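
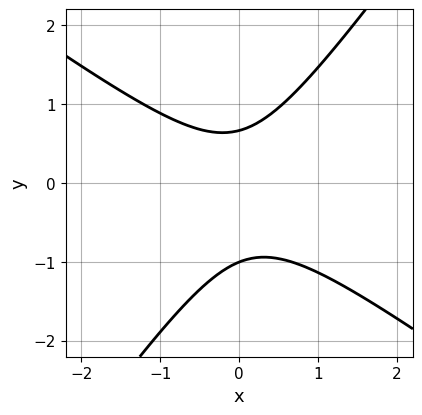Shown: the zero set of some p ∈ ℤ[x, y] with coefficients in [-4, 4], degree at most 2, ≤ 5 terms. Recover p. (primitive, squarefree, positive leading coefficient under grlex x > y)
3*x^2 + 2*x*y - 3*y^2 - y + 2

1. deg p = 2.
2. Checking where it meets the axes: the curve avoids every integer x-axis point in the box; it meets the y-axis at y = -1 (among the integer gridlines).
3. Solving for integer coefficients yields p as stated.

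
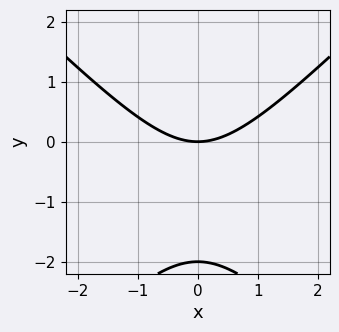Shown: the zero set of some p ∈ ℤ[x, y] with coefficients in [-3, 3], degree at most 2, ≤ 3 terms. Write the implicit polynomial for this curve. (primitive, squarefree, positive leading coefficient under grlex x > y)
x^2 - y^2 - 2*y

First, the degree is 2 — a generic line meets the curve in up to 2 points.
Next, symmetries: it's symmetric under x → −x, forcing even powers of x.
Then, against the integer gridlines: it meets the x-axis at x = 0 (among the integer gridlines); among the integer gridlines, it crosses the y-axis at y ∈ {-2, 0}.
Finally, the integer polynomial consistent with all of this is the stated p.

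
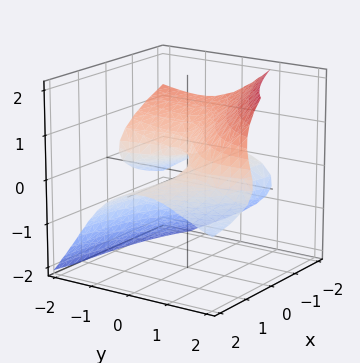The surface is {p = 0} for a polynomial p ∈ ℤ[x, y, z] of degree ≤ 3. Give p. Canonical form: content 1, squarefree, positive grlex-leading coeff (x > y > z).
x*y^2 - 3*y*z^2 + 3*z^3 + 3*x*z - y

Degree: the shape is more complex than any degree-2 surface, so deg p = 3.
From the visible intercepts: the visible x-axis segment lies entirely on the surface; one y-axis crossing is at y = 0.
The integer polynomial consistent with all of this is the stated p.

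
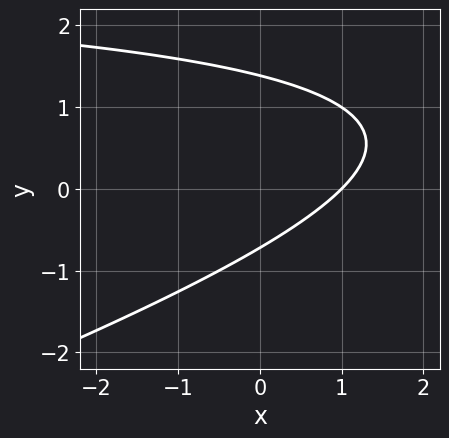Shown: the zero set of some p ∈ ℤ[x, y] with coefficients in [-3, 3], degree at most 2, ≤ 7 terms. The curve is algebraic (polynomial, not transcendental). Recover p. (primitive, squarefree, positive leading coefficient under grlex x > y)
First, degree: a generic line meets the curve in up to 2 points, so deg p = 2.
Then, from the axis intercepts and sections: it crosses the x-axis at the gridline x = 1.
Finally, putting this together gives p.

x*y - 3*y^2 - 3*x + 2*y + 3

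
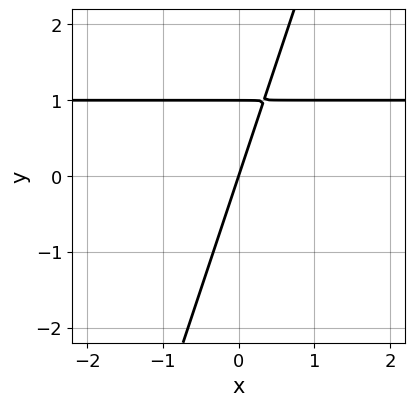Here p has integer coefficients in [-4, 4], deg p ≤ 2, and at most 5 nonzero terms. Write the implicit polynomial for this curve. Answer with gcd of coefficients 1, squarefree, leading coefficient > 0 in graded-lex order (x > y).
3*x*y - y^2 - 3*x + y

First, the degree is 2 — a generic line meets the curve in up to 2 points.
Next, checking where it meets the axes: one x-axis crossing is at x = 0; the y-axis gridline crossings are at y ∈ {0, 1}.
Finally, putting this together gives p.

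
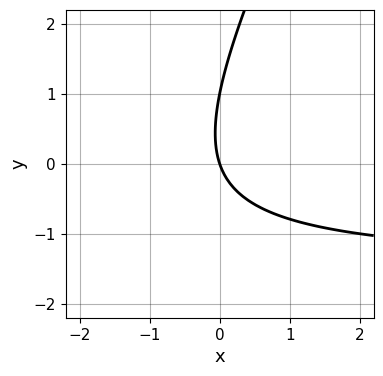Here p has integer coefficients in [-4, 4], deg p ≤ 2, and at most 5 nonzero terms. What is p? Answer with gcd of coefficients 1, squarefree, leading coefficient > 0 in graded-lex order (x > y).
2*x*y - y^2 + 3*x + y

(a) deg p = 2. No degree-1 curve has this shape.
(b) Against the integer gridlines: it meets the x-axis at x = 0 (among the integer gridlines); among the integer gridlines, it crosses the y-axis at y ∈ {0, 1}.
(c) Together with the visible shape, these determine p as stated.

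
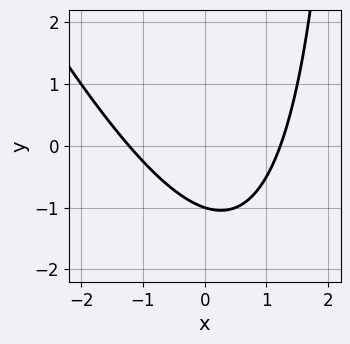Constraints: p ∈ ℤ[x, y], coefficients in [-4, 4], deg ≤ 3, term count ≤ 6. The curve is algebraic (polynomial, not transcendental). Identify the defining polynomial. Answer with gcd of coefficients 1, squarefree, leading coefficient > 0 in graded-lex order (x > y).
2*x^2 + x*y - 3*y - 3

1. Degree: no degree-1 curve has this shape, so deg p = 2.
2. Checking where it meets the axes: one y-axis crossing is at y = -1.
3. Matching integer coefficients to the picture gives p.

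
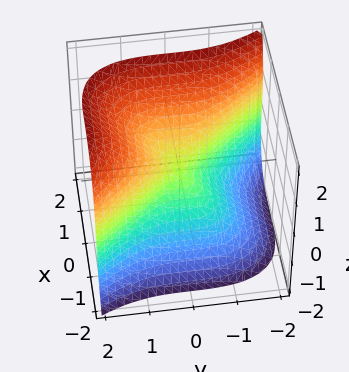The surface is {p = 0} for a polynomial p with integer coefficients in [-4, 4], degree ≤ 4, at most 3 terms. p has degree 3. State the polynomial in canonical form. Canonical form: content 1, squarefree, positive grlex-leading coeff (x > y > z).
Degree: the shape is more complex than any degree-2 surface, so deg p = 3.
Reading off the gridlines: it meets the x-axis at x = 0 (among the integer gridlines); it meets the y-axis at y = 0 (among the integer gridlines).
Fitting integer coefficients to these (and the overall shape) gives p.

2*x^3 + y^3 - z^3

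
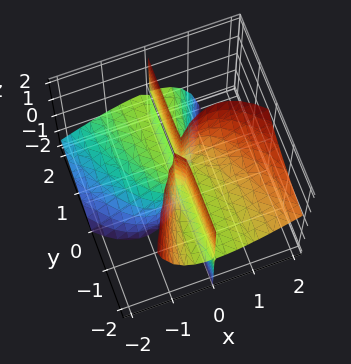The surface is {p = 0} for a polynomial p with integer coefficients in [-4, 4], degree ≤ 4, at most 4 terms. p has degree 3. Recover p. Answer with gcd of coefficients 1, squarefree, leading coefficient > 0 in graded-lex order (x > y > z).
x^3 - x^2*z + x*y*z

First, the picture has 2 separate pieces.
Then, deg p = 3.
Next, checking where it meets the axes: the visible y-axis segment lies entirely on the surface; the visible z-axis segment lies entirely on the surface; one x-axis crossing is at x = 0.
Finally, fitting integer coefficients to these (and the overall shape) gives p.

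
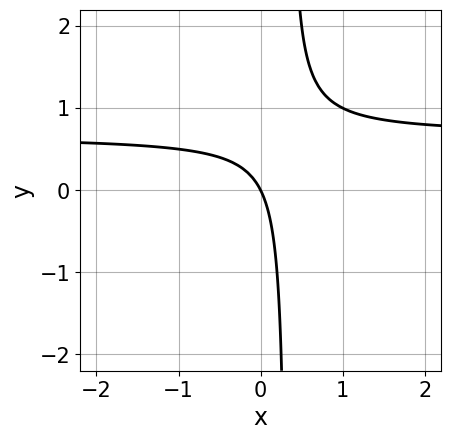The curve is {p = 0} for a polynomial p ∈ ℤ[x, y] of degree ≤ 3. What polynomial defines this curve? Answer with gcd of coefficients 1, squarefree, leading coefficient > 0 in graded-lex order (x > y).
(a) Degree: a generic line meets the curve in up to 2 points, so deg p = 2.
(b) Checking where it meets the axes: it crosses the y-axis at the gridline y = 0; one x-axis crossing is at x = 0.
(c) Assembling these constraints gives the stated polynomial.

3*x*y - 2*x - y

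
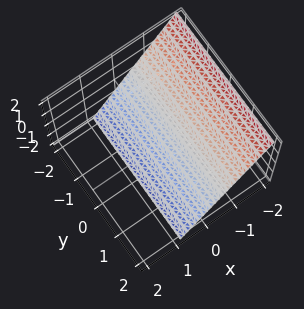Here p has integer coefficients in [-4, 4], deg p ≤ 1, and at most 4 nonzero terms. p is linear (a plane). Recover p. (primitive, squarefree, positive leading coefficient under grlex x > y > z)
3*x + 2*z + 2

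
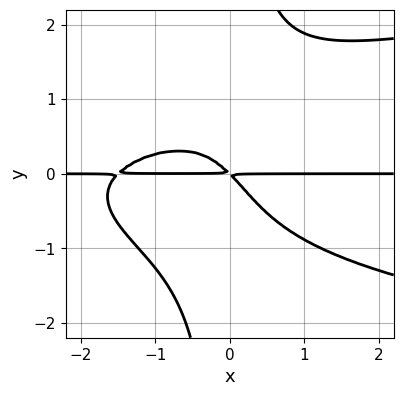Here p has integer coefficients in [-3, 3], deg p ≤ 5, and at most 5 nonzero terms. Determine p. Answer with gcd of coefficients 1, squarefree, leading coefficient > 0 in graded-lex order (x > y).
3*x*y^3 - 2*x^2*y - 3*x*y - 3*y^2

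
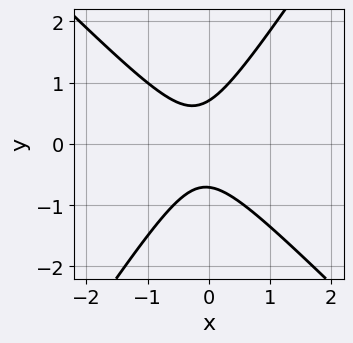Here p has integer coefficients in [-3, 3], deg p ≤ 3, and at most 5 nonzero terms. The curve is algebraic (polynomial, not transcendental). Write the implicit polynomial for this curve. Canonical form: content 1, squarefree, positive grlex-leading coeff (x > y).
First, degree: the shape is more complex than any degree-1 curve, so deg p = 2.
Next, from the axis intercepts and sections: it misses every integer gridline on the x-axis.
Finally, assembling these constraints gives the stated polynomial.

3*x^2 + x*y - 2*y^2 + x + 1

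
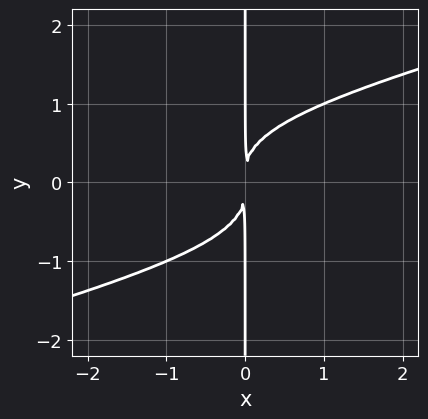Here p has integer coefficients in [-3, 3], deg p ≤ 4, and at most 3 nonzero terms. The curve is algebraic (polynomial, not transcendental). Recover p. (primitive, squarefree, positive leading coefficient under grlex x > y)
First, deg p = 4. No degree-3 curve has this shape.
Then, from the axis intercepts and sections: every point of the y-axis in the box is on the curve.
Finally, matching integer coefficients to the picture gives p.

x^2*y^2 - 3*x*y^3 + 2*x^2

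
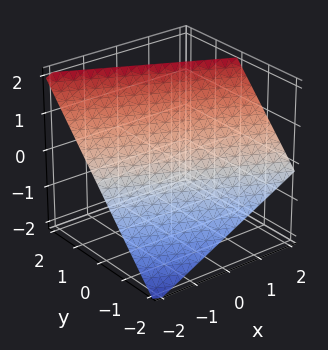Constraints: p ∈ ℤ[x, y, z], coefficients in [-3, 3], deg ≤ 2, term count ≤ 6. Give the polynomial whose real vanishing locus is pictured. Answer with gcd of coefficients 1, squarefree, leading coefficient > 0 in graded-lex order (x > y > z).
1. Degree: the surface is flat (a plane), so deg p = 1.
2. From the visible intercepts: it crosses the z-axis at the gridline z = 1; one y-axis crossing is at y = -1.
3. Solving for integer coefficients yields p as stated.

x + 2*y - 2*z + 2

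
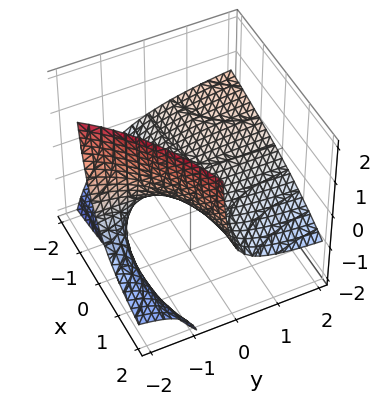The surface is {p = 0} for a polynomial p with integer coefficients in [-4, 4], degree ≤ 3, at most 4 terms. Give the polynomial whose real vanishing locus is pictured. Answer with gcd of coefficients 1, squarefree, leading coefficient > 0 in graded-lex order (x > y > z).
x*y - x*z + 2*y*z + 3*z

First, the degree is 2 — the shape is more complex than any degree-1 surface.
Next, reading off the gridlines: it meets the z-axis at z = 0 (among the integer gridlines); every point of the x-axis in the box is on the surface.
Finally, together with the visible shape, these determine p as stated. Check: (0, 1, 0) on the y-axis lies on the surface, and p(0, 1, 0) = 0. ✓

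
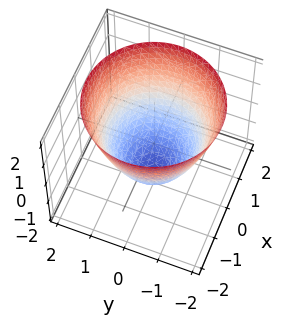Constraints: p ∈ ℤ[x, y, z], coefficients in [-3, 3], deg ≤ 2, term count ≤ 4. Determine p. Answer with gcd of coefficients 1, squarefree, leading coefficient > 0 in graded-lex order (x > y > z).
2*x^2 + 2*y^2 - 2*z - 3

The degree is 2 — the shape is more complex than any degree-1 surface.
By symmetry, every cross-section ⟂ z is a circle, so x, y appear only via x² + y².
Against the integer gridlines: a circular section at z = 0 has radius between 1 and 2.
Assembling these constraints gives the stated polynomial.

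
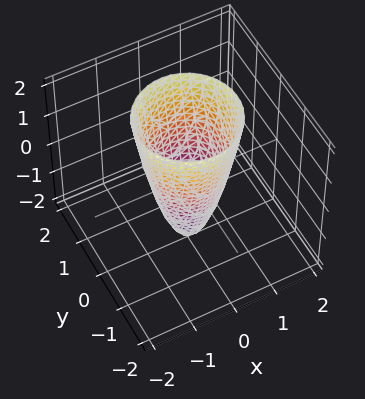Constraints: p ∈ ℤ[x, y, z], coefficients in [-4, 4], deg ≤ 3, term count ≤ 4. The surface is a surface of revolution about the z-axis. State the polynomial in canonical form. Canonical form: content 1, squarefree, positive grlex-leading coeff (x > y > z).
(a) deg p = 2. No degree-1 surface has this shape.
(b) Symmetry: the z-axis is an axis of rotation, so x and y enter only as x² + y².
(c) Reading off the gridlines: one z-axis crossing is at z = -2; a circular section at z = 2 has radius between 1 and 2.
(d) Together with the visible shape, these determine p as stated.

3*x^2 + 3*y^2 - z - 2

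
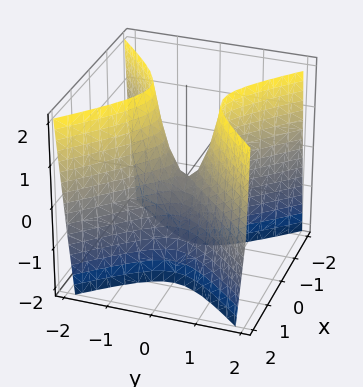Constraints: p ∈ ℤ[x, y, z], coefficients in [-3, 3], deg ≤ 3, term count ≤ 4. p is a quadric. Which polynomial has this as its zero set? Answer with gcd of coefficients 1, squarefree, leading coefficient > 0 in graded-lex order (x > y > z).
3*x^2 - 3*y^2 + z

Degree: a saddle surface; a quadric, so deg p = 2.
Symmetries: it's symmetric under y → −y, forcing even powers of y; it's symmetric under x → −x, forcing even powers of x.
Reading off the gridlines: it meets the y-axis at y = 0 (among the integer gridlines); one x-axis crossing is at x = 0.
Fitting integer coefficients to these (and the overall shape) gives p.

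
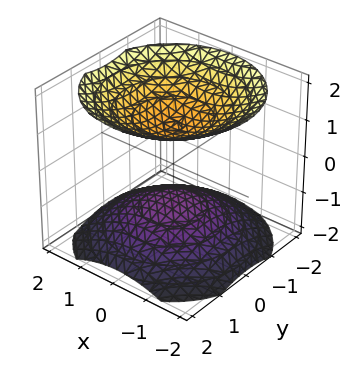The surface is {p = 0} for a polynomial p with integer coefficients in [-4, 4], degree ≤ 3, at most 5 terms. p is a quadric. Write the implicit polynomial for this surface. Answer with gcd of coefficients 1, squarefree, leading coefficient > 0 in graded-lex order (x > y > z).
2*x^2 + 2*y^2 - 3*z^2 + 3

1. There are 2 components. Treating them together as one polynomial.
2. deg p = 2. Two sheets facing apart; a quadric.
3. Symmetry: the surface is invariant under rotation about z: p = q(x² + y², z); it's symmetric under z → −z, forcing even powers of z.
4. Observable constraints: no y-intercept at any integer in the box; the z-axis gridline crossings are at z ∈ {-1, 1}.
5. Putting this together gives p.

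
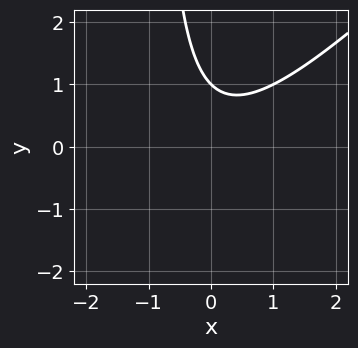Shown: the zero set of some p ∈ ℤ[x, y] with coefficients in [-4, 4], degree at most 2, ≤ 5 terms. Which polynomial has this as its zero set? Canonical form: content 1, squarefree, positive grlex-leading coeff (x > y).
(a) deg p = 2. The shape is more complex than any degree-1 curve.
(b) Observable constraints: the curve avoids every integer x-axis point in the box; one y-axis crossing is at y = 1.
(c) Solving for integer coefficients yields p as stated.

x^2 - x*y - y + 1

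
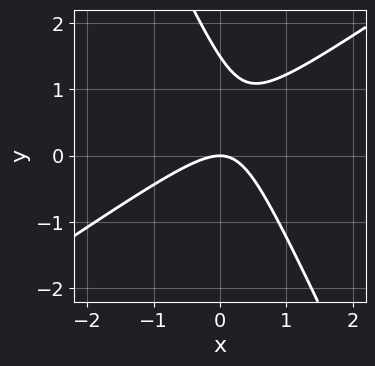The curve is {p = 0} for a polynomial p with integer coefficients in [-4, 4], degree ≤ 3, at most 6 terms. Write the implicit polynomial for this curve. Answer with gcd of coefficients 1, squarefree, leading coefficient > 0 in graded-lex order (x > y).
3*x^2 - 3*x*y - 2*y^2 + 3*y

(a) deg p = 2. A generic line meets the curve in up to 2 points.
(b) Observable constraints: it meets the x-axis at x = 0 (among the integer gridlines); it crosses the y-axis at the gridline y = 0.
(c) Assembling these constraints gives the stated polynomial.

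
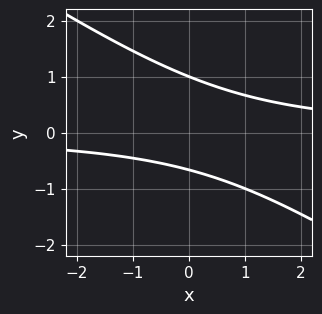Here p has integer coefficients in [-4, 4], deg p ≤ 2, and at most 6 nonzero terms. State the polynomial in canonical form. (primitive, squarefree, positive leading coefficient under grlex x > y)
Degree: the shape is more complex than any degree-1 curve, so deg p = 2.
Reading off the gridlines: no x-intercept at any integer in the box; it crosses the y-axis at the gridline y = 1.
Fitting integer coefficients to these (and the overall shape) gives p.

2*x*y + 3*y^2 - y - 2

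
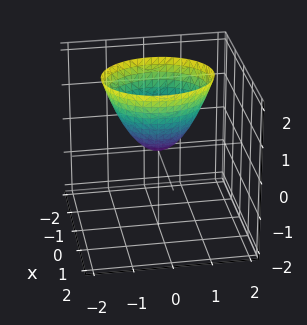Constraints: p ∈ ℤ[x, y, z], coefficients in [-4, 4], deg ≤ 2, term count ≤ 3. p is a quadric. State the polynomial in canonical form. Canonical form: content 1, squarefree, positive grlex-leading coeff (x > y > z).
1. Degree: a paraboloid; a quadric, so deg p = 2.
2. Symmetries: the x ↦ −x reflection is a symmetry, so x appears only in even powers; it's symmetric under y → −y, forcing even powers of y.
3. Against the integer gridlines: one y-axis crossing is at y = 0; it meets the z-axis at z = 0 (among the integer gridlines).
4. Matching integer coefficients to the picture gives p.

3*x^2 + 2*y^2 - 2*z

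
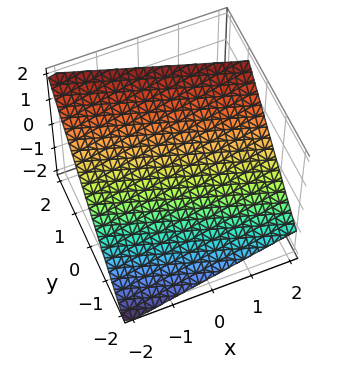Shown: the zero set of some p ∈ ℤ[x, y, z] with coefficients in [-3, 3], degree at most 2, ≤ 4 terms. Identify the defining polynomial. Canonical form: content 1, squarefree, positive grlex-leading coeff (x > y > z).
1. The degree is 1 — every cross-section is a straight line — this is a plane.
2. Against the integer gridlines: it crosses the x-axis at the gridline x = -2.
3. Assembling these constraints gives the stated polynomial.

x + 3*y - 3*z + 2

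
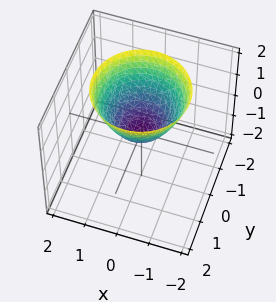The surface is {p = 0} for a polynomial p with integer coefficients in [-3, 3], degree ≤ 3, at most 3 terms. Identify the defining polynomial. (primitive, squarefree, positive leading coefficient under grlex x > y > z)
x^2 + y^2 - z

1. The degree is 2 — a single bowl opening along one axis; a quadric.
2. By symmetry, the z-axis is an axis of rotation, so x and y enter only as x² + y².
3. From the axis intercepts and sections: it crosses the z-axis at the gridline z = 0; a circular section at z = 2 has radius between 1 and 2.
4. The integer polynomial consistent with all of this is the stated p.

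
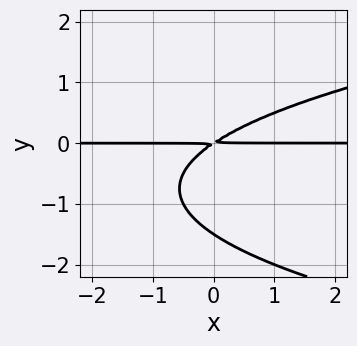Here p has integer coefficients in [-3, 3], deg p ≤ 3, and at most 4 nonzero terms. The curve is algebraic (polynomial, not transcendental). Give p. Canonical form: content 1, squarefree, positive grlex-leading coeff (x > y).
1. The degree is 3 — the shape is more complex than any degree-2 curve.
2. From the axis intercepts and sections: the visible x-axis segment lies entirely on the curve.
3. Solving for integer coefficients yields p as stated.

2*y^3 - 2*x*y + 3*y^2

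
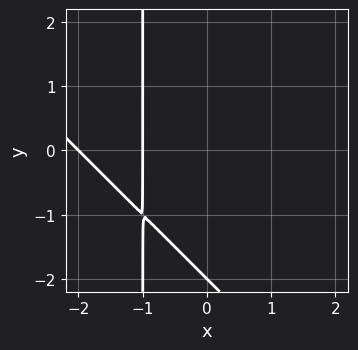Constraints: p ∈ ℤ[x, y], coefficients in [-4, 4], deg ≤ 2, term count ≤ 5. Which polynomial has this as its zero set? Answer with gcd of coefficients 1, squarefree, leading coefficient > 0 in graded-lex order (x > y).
x^2 + x*y + 3*x + y + 2

(a) The degree is 2 — no degree-1 curve has this shape.
(b) From the axis intercepts and sections: it meets the y-axis at y = -2 (among the integer gridlines); among the integer gridlines, it crosses the x-axis at x ∈ {-2, -1}.
(c) Matching integer coefficients to the picture gives p.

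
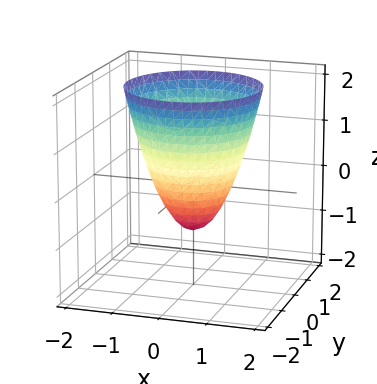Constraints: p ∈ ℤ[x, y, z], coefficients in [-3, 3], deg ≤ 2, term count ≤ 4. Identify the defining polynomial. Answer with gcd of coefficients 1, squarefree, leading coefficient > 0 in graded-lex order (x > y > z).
1. The degree is 2 — the shape is more complex than any degree-1 surface.
2. Symmetry: every cross-section ⟂ z is a circle, so x, y appear only via x² + y².
3. Against the integer gridlines: it crosses the z-axis at the gridline z = -1; a circular section at z = 0 has radius between 0 and 1.
4. The integer polynomial consistent with all of this is the stated p.

3*x^2 + 3*y^2 - 2*z - 2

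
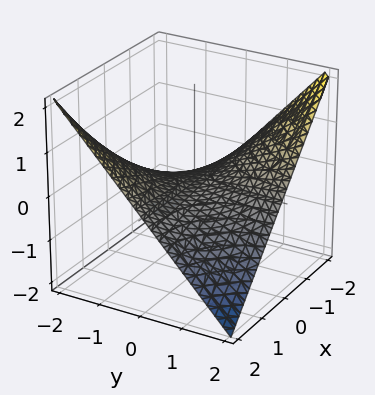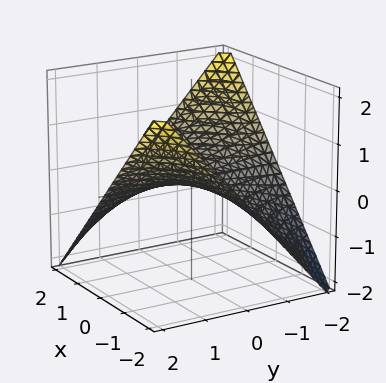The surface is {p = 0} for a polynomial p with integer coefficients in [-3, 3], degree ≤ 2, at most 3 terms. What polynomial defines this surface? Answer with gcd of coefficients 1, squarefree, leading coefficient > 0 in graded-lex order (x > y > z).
x*y + 2*z

First, degree: a hyperbolic paraboloid; a quadric, so deg p = 2.
Next, checking where it meets the axes: the visible y-axis segment lies entirely on the surface; one z-axis crossing is at z = 0.
Finally, together with the visible shape, these determine p as stated.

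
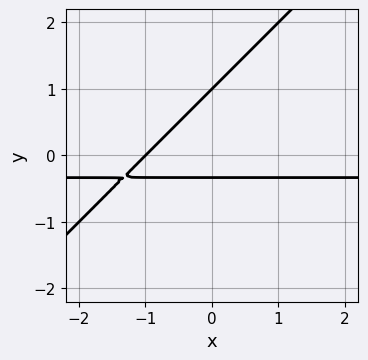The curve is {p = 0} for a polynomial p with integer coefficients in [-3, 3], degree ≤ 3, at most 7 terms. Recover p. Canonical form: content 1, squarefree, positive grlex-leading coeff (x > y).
3*x*y - 3*y^2 + x + 2*y + 1

1. The degree is 2 — the shape is more complex than any degree-1 curve.
2. Observable constraints: it crosses the y-axis at the gridline y = 1; it crosses the x-axis at the gridline x = -1.
3. Putting this together gives p.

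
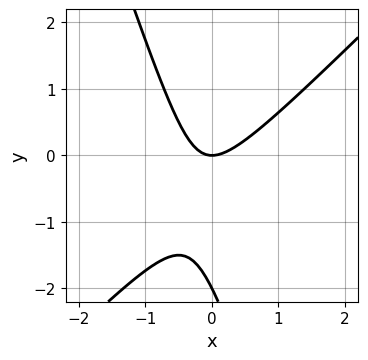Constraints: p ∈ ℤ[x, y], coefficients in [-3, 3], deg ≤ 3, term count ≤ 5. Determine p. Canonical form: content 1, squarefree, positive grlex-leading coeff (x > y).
First, deg p = 2.
Then, checking where it meets the axes: one x-axis crossing is at x = 0; among the integer gridlines, it crosses the y-axis at y ∈ {-2, 0}.
Finally, fitting integer coefficients to these (and the overall shape) gives p.

3*x^2 - 2*x*y - y^2 - 2*y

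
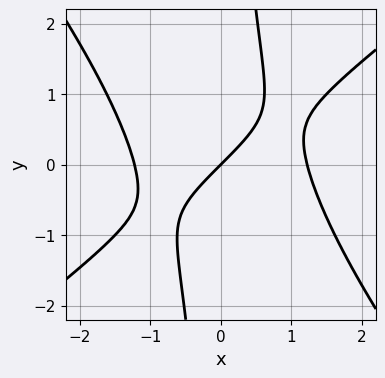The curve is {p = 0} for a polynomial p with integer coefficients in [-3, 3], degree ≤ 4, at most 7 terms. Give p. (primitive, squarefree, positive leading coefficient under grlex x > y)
2*x^3 - x^2*y - 2*x*y^2 - 3*x + 3*y

(a) The degree is 3 — a generic line meets the curve in up to 3 points.
(b) Against the integer gridlines: one x-axis crossing is at x = 0; it meets the y-axis at y = 0 (among the integer gridlines).
(c) These observations pin down the coefficients.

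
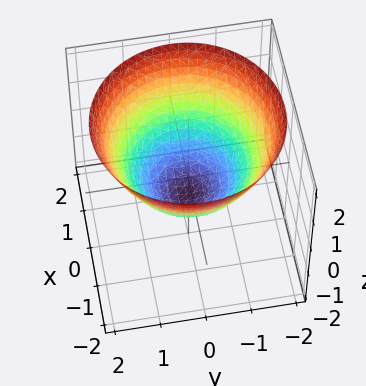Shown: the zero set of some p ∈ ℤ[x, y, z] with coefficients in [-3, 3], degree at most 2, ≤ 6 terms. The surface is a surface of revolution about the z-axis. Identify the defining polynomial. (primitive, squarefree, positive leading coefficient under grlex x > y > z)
2*x^2 + 2*y^2 - 3*z - 2

1. deg p = 2.
2. Symmetries: the z-axis is an axis of rotation, so x and y enter only as x² + y².
3. Reading off the gridlines: among the integer gridlines, it crosses the y-axis at y ∈ {-1, 1}; a circular section at z = 1 has radius between 1 and 2; the x-axis gridline crossings are at x ∈ {-1, 1}.
4. Fitting integer coefficients to these (and the overall shape) gives p.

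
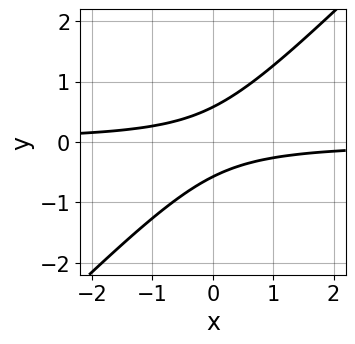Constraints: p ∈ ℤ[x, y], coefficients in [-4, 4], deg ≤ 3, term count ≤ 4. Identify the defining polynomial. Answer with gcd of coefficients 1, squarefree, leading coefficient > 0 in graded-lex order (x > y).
The degree is 2 — the shape is more complex than any degree-1 curve.
Checking where it meets the axes: the curve avoids every integer x-axis point in the box.
Assembling these constraints gives the stated polynomial.

3*x*y - 3*y^2 + 1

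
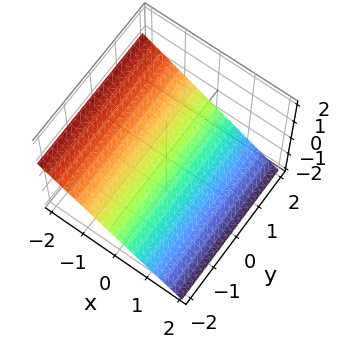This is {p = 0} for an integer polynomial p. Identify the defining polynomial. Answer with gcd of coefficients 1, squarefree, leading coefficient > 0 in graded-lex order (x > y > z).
2*x + 3*z + 2

1. Degree: every cross-section is a straight line — this is a plane, so deg p = 1.
2. Reading off the gridlines: it misses every integer gridline on the y-axis; it crosses the x-axis at the gridline x = -1.
3. These observations pin down the coefficients.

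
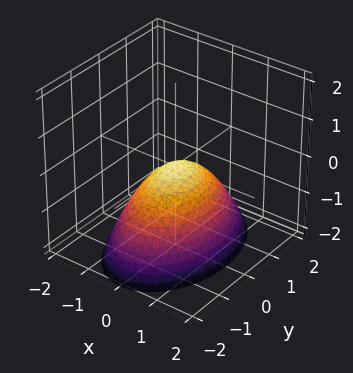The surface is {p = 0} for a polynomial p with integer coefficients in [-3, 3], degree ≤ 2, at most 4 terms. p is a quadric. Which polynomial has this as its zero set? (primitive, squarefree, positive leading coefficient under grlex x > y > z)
2*x^2 + y^2 + 2*z

(a) Degree: a single bowl opening along one axis; a quadric, so deg p = 2.
(b) Symmetries: mirror symmetry x ↦ −x ⇒ only even powers of x; the y ↦ −y reflection is a symmetry, so y appears only in even powers.
(c) Against the integer gridlines: it meets the z-axis at z = 0 (among the integer gridlines); it crosses the x-axis at the gridline x = 0; one y-axis crossing is at y = 0.
(d) Assembling these constraints gives the stated polynomial.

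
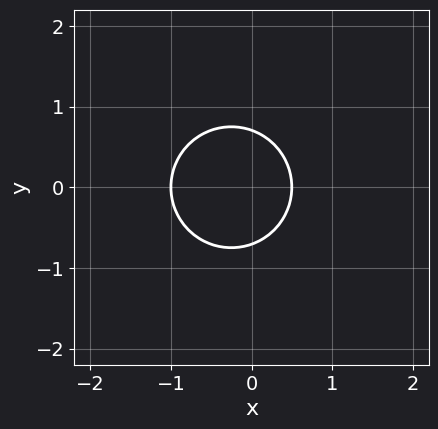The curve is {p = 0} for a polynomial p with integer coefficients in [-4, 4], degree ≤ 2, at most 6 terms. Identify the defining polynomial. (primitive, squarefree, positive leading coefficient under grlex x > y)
2*x^2 + 2*y^2 + x - 1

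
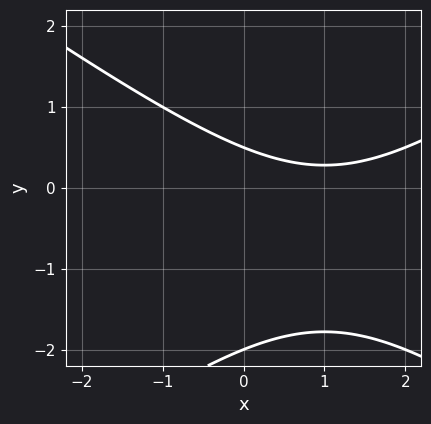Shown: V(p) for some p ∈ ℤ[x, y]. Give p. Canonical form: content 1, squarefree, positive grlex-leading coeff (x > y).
x^2 - 2*y^2 - 2*x - 3*y + 2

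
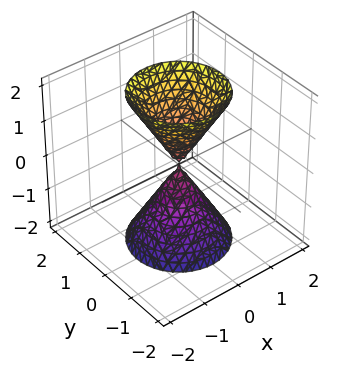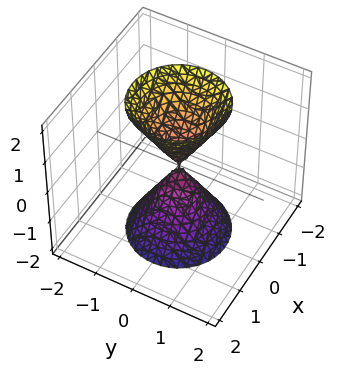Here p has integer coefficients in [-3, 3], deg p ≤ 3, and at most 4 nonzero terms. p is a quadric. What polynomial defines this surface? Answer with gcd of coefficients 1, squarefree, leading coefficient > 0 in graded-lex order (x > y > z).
3*x^2 + 3*y^2 - z^2

(a) I count 2 distinct pieces. They look like related sheets of one shape, so recover p as a whole.
(b) deg p = 2. Two nappes meeting at a single point; a quadric.
(c) Symmetries: it's symmetric under z → −z, forcing even powers of z; rotational symmetry about the z-axis ⇒ p depends on x, y only through x² + y².
(d) Against the integer gridlines: one x-axis crossing is at x = 0; a circular section at z = -2 has radius between 1 and 2; it crosses the z-axis at the gridline z = 0.
(e) Assembling these constraints gives the stated polynomial.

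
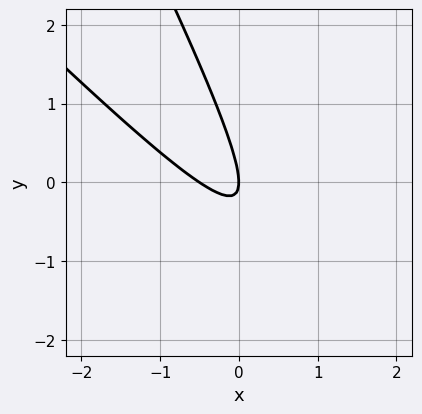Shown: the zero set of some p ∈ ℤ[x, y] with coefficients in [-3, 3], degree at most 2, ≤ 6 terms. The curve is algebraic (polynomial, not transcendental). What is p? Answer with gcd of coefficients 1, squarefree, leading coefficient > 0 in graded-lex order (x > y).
(a) deg p = 2.
(b) Checking where it meets the axes: one y-axis crossing is at y = 0; one x-axis crossing is at x = 0.
(c) Putting this together gives p.

2*x^2 + 3*x*y + y^2 + x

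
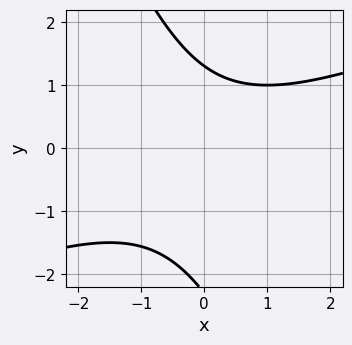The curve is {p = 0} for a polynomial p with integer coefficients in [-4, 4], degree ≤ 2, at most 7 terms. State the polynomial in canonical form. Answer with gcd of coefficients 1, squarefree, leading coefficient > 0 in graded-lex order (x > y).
x^2 - 2*x*y - y^2 - y + 3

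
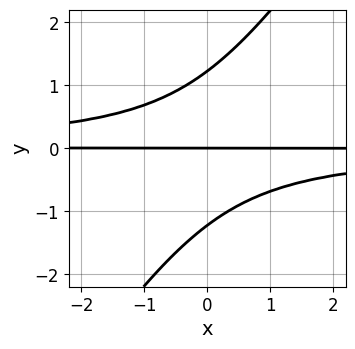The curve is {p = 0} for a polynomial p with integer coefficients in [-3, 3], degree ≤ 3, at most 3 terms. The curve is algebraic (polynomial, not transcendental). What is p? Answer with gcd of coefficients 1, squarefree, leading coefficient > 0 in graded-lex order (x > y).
1. deg p = 3.
2. Against the integer gridlines: it meets the y-axis at y = 0 (among the integer gridlines); the visible x-axis segment lies entirely on the curve.
3. Together with the visible shape, these determine p as stated.

3*x*y^2 - 2*y^3 + 3*y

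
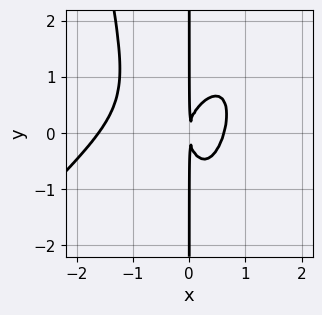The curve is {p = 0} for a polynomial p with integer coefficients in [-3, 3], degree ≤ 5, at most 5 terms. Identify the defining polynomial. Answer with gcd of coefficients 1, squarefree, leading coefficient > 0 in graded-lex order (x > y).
(a) The degree is 4 — no degree-3 curve has this shape.
(b) From the visible intercepts: the visible y-axis segment lies entirely on the curve.
(c) Putting this together gives p.

3*x^4 - 3*x^3*y + 3*x^3 + 2*x*y^2 - 3*x^2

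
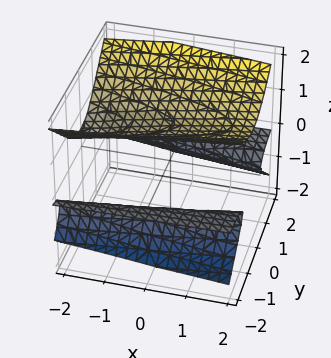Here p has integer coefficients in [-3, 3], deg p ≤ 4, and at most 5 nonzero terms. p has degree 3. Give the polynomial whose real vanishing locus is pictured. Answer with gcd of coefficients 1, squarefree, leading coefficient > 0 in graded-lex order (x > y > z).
I count 3 distinct pieces.
deg p = 3.
Against the integer gridlines: the surface avoids every integer x-axis point in the box; it meets the z-axis at z = 1 (among the integer gridlines).
These observations pin down the coefficients.

2*y^2*z - 3*z^3 + x*z + 2*z^2 + 1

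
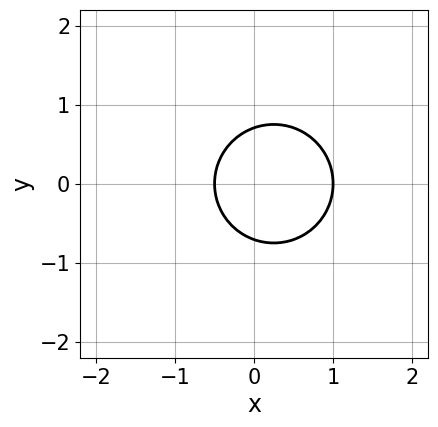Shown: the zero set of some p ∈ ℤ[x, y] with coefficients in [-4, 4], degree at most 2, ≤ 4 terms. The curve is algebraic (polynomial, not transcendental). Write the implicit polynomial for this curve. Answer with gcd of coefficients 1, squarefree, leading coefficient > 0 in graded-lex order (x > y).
2*x^2 + 2*y^2 - x - 1

(a) The degree is 2 — the shape is more complex than any degree-1 curve.
(b) Symmetries: the y ↦ −y reflection is a symmetry, so y appears only in even powers.
(c) Checking where it meets the axes: one x-axis crossing is at x = 1.
(d) Putting this together gives p.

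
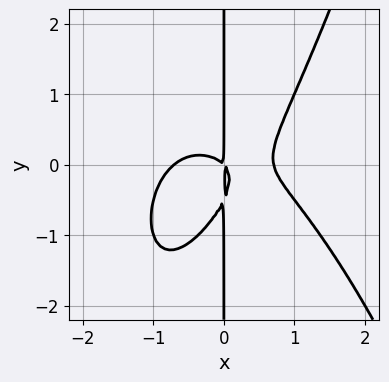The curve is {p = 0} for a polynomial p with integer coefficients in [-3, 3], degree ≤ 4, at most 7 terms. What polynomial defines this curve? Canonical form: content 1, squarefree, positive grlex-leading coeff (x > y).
2*x^4 + 2*x^2*y - 2*x*y^2 - x^2 - x*y

The degree is 4 — the shape is more complex than any degree-3 curve.
Against the integer gridlines: every point of the y-axis in the box is on the curve.
Putting this together gives p.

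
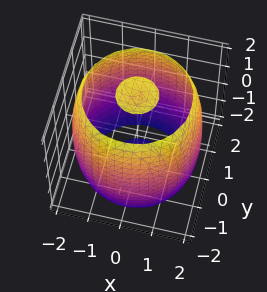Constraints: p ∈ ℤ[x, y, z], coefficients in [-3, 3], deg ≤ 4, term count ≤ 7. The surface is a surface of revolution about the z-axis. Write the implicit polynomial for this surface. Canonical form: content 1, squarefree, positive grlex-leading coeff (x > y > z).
(a) The picture has 3 separate pieces. Treating them together as one polynomial.
(b) deg p = 4. No degree-3 surface has this shape.
(c) Symmetries: rotational symmetry about the z-axis ⇒ p depends on x, y only through x² + y².
(d) Checking where it meets the axes: a circular section at z = -1 has radius between 1 and 2.
(e) The integer polynomial consistent with all of this is the stated p.

x^4 + 2*x^2*y^2 + y^4 - 3*x^2 - 3*y^2 + z^2 - 3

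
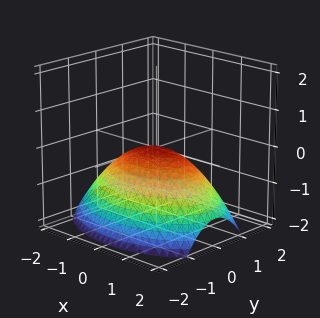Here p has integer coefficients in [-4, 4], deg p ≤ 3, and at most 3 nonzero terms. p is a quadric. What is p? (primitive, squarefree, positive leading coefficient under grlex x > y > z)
x^2 + 2*y^2 + 3*z

First, the degree is 2 — a single bowl opening along one axis; a quadric.
Next, symmetries: it's symmetric under x → −x, forcing even powers of x; it's symmetric under y → −y, forcing even powers of y.
Then, observable constraints: one z-axis crossing is at z = 0; it meets the y-axis at y = 0 (among the integer gridlines).
Finally, putting this together gives p.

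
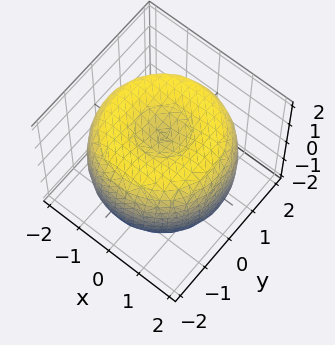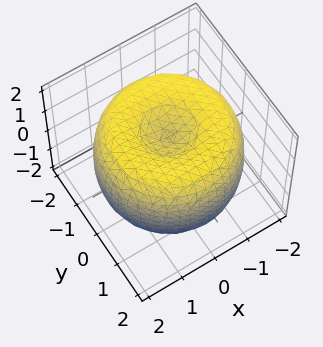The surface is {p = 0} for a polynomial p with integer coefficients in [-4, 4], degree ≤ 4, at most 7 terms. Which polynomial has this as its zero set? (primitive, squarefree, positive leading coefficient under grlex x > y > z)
1. deg p = 4. No degree-3 surface has this shape.
2. Symmetry: the surface is invariant under rotation about z: p = q(x² + y², z).
3. From the axis intercepts and sections: among the integer gridlines, it crosses the z-axis at z ∈ {-1, 1}; a circular section at z = 1 has radius between 1 and 2.
4. Putting this together gives p.

x^4 + 2*x^2*y^2 + y^4 - 3*x^2 - 3*y^2 + 2*z^2 - 2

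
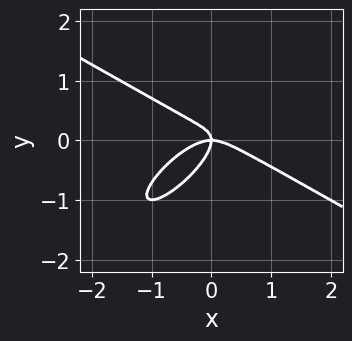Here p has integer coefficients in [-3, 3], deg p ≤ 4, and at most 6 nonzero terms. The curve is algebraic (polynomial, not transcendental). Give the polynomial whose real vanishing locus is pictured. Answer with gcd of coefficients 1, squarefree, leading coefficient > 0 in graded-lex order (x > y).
x^3 - 2*x*y^2 + 2*y^3 + x*y

The degree is 3 — a generic line meets the curve in up to 3 points.
Observable constraints: one y-axis crossing is at y = 0; one x-axis crossing is at x = 0.
Assembling these constraints gives the stated polynomial.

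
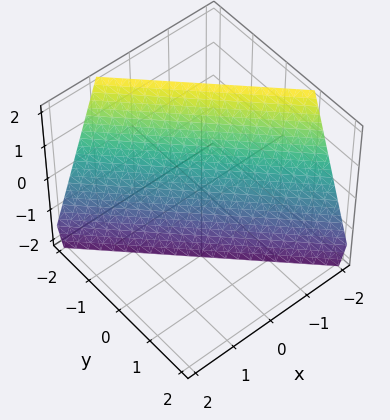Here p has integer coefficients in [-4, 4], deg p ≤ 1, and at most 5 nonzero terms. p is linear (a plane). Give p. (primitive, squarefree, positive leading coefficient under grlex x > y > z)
First, degree: every cross-section is a straight line — this is a plane, so deg p = 1.
Then, reading off the gridlines: it meets the z-axis at z = -2 (among the integer gridlines).
Finally, the integer polynomial consistent with all of this is the stated p.

3*x + 3*y + z + 2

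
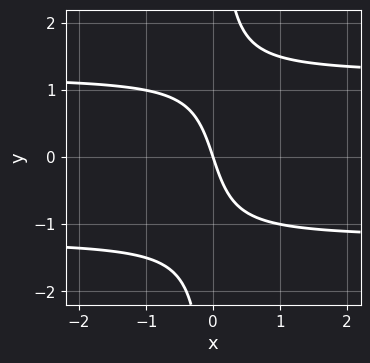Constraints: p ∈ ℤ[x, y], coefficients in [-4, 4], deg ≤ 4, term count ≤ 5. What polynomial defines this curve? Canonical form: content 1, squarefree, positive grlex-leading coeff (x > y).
2*x*y^2 - 3*x - y

First, the degree is 3 — the shape is more complex than any degree-2 curve.
Next, checking where it meets the axes: it crosses the x-axis at the gridline x = 0; it crosses the y-axis at the gridline y = 0.
Finally, fitting integer coefficients to these (and the overall shape) gives p.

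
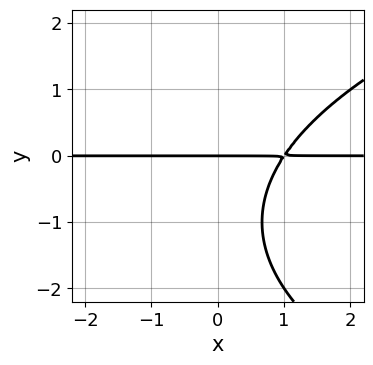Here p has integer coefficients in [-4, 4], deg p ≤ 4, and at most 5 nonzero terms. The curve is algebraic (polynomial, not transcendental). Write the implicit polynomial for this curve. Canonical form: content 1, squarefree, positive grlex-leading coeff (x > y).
Degree: a generic line meets the curve in up to 3 points, so deg p = 3.
Against the integer gridlines: every point of the x-axis in the box is on the curve; it meets the y-axis at y = 0 (among the integer gridlines).
Fitting integer coefficients to these (and the overall shape) gives p.

y^3 - 3*x*y + 2*y^2 + 3*y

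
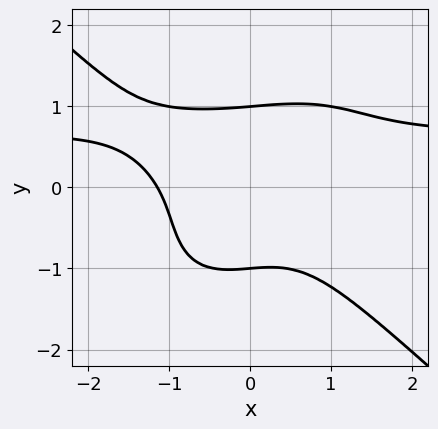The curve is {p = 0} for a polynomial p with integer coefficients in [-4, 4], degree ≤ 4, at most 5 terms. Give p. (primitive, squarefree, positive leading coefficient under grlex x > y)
3*x^3*y - x*y^3 + 3*y^4 - 2*x^3 - 3

First, the degree is 4 — the shape is more complex than any degree-3 curve.
Next, from the axis intercepts and sections: the y-axis gridline crossings are at y ∈ {-1, 1}.
Finally, matching integer coefficients to the picture gives p.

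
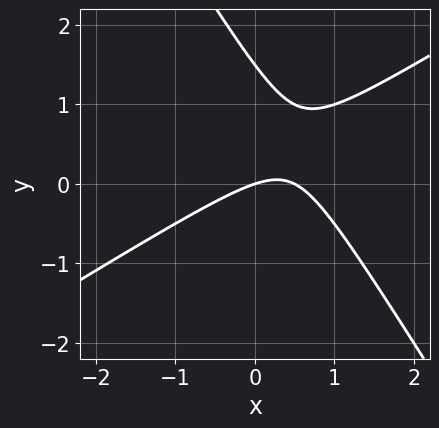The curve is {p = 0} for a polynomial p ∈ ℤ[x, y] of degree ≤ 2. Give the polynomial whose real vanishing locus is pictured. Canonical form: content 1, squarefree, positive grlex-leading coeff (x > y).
2*x^2 - 2*x*y - 2*y^2 - x + 3*y

1. Degree: no degree-1 curve has this shape, so deg p = 2.
2. Checking where it meets the axes: it meets the x-axis at x = 0 (among the integer gridlines); one y-axis crossing is at y = 0.
3. These observations pin down the coefficients.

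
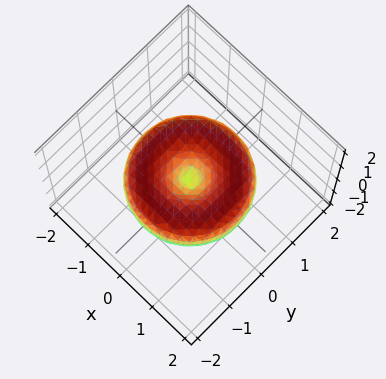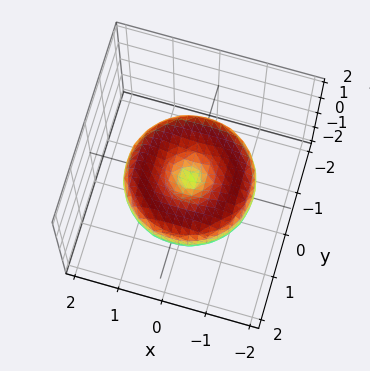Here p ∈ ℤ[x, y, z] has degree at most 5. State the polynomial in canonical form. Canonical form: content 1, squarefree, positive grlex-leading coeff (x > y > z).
x^4 + 2*x^2*y^2 + y^4 - 2*x^2 - 2*y^2 + 3*z^2

(a) The degree is 4 — the shape is more complex than any degree-3 surface.
(b) By symmetry, the z-axis is an axis of rotation, so x and y enter only as x² + y².
(c) Against the integer gridlines: a circular section at z = 0 has radius between 1 and 2; one y-axis crossing is at y = 0.
(d) These observations pin down the coefficients.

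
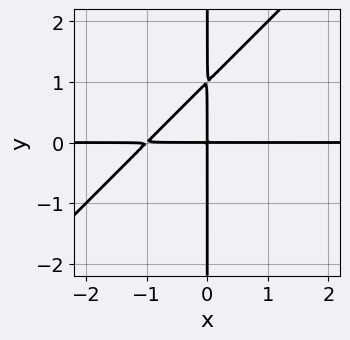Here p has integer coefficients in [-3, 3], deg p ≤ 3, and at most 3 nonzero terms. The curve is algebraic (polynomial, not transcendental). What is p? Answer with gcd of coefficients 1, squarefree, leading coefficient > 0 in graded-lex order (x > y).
x^2*y - x*y^2 + x*y

(a) deg p = 3. A generic line meets the curve in up to 3 points.
(b) From the visible intercepts: the visible y-axis segment lies entirely on the curve; every point of the x-axis in the box is on the curve.
(c) Putting this together gives p.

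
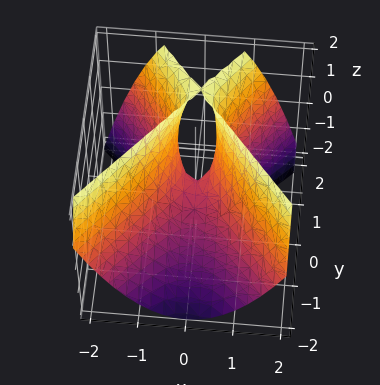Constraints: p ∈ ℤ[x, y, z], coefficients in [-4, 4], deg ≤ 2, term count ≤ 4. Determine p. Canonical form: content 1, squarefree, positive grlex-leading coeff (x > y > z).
3*x^2 - 2*y^2 + 2*y*z - z

(a) The degree is 2 — no degree-1 surface has this shape.
(b) Reading off the gridlines: it crosses the y-axis at the gridline y = 0; it meets the z-axis at z = 0 (among the integer gridlines); it crosses the x-axis at the gridline x = 0.
(c) The integer polynomial consistent with all of this is the stated p.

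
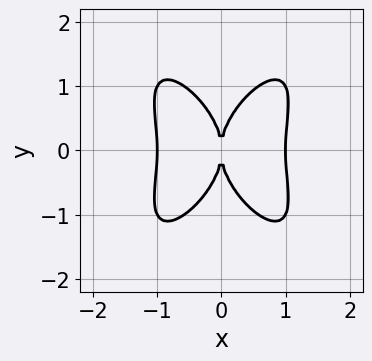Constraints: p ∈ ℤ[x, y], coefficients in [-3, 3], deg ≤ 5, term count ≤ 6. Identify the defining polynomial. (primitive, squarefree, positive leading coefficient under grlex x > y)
First, the degree is 4 — no degree-3 curve has this shape.
Next, symmetries: mirror symmetry y ↦ −y ⇒ only even powers of y; mirror symmetry x ↦ −x ⇒ only even powers of x.
Next, checking where it meets the axes: among the integer gridlines, it crosses the x-axis at x ∈ {-1, 0, 1}; it meets the y-axis at y = 0 (among the integer gridlines).
Finally, the integer polynomial consistent with all of this is the stated p.

3*x^4 - x^2*y^2 + y^4 - 3*x^2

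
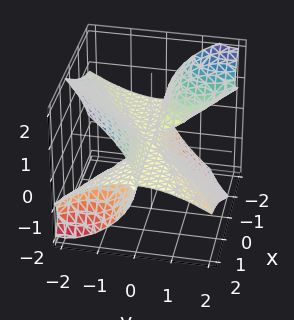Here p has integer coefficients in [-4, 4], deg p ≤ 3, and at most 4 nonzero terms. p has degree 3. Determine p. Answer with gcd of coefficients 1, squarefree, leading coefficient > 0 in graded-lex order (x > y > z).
3*x*y*z + y^3 + 2*z^3

(a) The picture has 2 separate pieces.
(b) The degree is 3 — the shape is more complex than any degree-2 surface.
(c) From the visible intercepts: every point of the x-axis in the box is on the surface; it meets the z-axis at z = 0 (among the integer gridlines).
(d) Together with the visible shape, these determine p as stated.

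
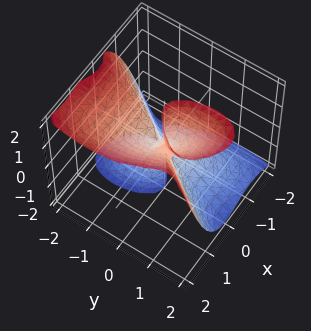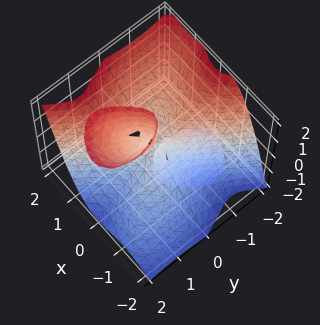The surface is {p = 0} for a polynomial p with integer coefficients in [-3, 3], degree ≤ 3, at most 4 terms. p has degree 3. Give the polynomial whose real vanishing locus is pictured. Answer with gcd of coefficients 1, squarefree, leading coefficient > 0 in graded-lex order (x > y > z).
(a) The degree is 3 — the shape is more complex than any degree-2 surface.
(b) Reading off the gridlines: one y-axis crossing is at y = 0; one x-axis crossing is at x = 0; every point of the z-axis in the box is on the surface.
(c) Together with the visible shape, these determine p as stated.

3*x^3 - 3*x^2*z - y^3 + y*z^2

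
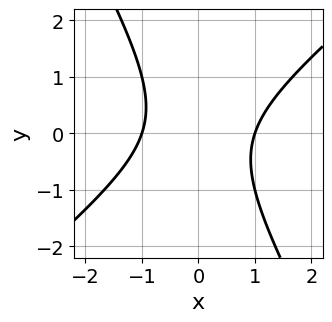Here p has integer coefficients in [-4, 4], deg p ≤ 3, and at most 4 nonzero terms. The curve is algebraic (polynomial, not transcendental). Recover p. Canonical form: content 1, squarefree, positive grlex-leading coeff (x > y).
3*x^2 - 2*x*y - 2*y^2 - 3

Degree: no degree-1 curve has this shape, so deg p = 2.
From the visible intercepts: among the integer gridlines, it crosses the x-axis at x ∈ {-1, 1}; the curve avoids every integer y-axis point in the box.
Matching integer coefficients to the picture gives p.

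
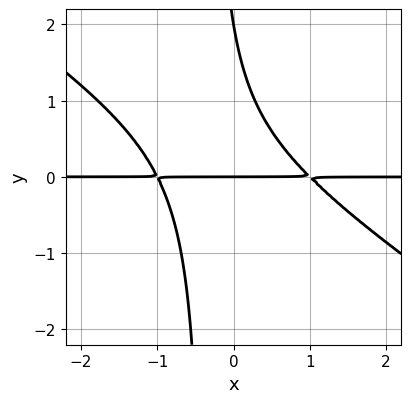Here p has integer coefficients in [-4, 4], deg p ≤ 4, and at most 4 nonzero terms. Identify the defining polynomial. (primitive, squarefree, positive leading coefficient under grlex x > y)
First, deg p = 3. The shape is more complex than any degree-2 curve.
Then, observable constraints: the visible x-axis segment lies entirely on the curve; the y-axis gridline crossings are at y ∈ {0, 2}.
Finally, fitting integer coefficients to these (and the overall shape) gives p.

2*x^2*y + 3*x*y^2 + y^2 - 2*y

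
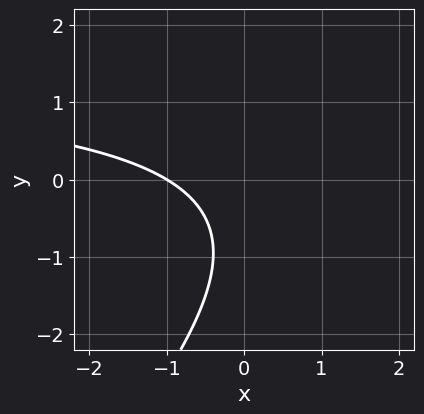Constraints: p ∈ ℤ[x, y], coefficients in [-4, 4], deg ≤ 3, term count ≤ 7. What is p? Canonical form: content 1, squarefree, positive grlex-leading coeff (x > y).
2*x*y - 2*y^2 - 3*x - 3*y - 3

First, the degree is 2 — no degree-1 curve has this shape.
Next, reading off the gridlines: no y-intercept at any integer in the box; it crosses the x-axis at the gridline x = -1.
Finally, solving for integer coefficients yields p as stated.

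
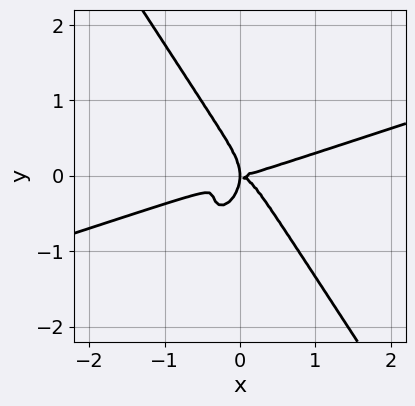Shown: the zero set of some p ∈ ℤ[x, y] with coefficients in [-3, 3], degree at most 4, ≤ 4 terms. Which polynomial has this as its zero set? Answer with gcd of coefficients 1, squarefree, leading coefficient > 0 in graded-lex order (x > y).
x^4 - 3*x^3*y - y^4 - x*y^2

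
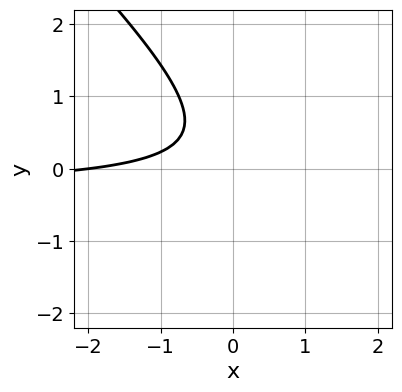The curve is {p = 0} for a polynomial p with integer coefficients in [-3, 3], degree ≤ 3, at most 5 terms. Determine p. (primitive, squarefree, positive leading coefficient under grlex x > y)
First, the degree is 2 — no degree-1 curve has this shape.
Next, checking where it meets the axes: no y-intercept at any integer in the box; it crosses the x-axis at the gridline x = -2.
Finally, these observations pin down the coefficients.

3*x*y + 3*y^2 + x - 2*y + 2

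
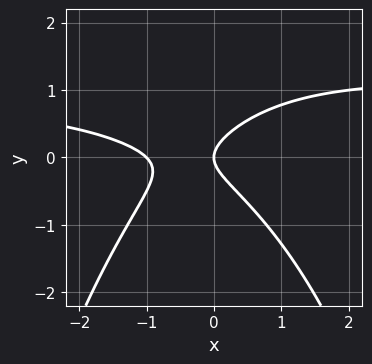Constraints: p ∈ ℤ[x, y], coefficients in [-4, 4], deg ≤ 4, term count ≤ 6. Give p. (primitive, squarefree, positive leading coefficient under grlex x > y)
1. The degree is 3 — the shape is more complex than any degree-2 curve.
2. From the axis intercepts and sections: among the integer gridlines, it crosses the x-axis at x ∈ {-1, 0}; one y-axis crossing is at y = 0.
3. Together with the visible shape, these determine p as stated.

x^2*y - x^2 + 2*y^2 - x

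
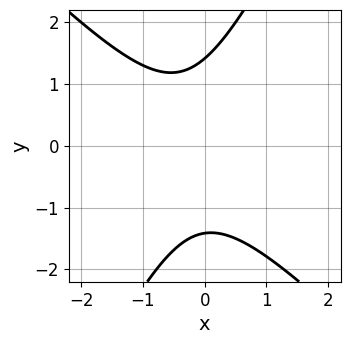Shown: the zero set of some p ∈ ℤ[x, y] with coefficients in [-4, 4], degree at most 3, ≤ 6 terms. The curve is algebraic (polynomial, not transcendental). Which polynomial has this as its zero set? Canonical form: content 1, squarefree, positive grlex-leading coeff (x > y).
(a) The degree is 2 — the shape is more complex than any degree-1 curve.
(b) Against the integer gridlines: no x-intercept at any integer in the box.
(c) Solving for integer coefficients yields p as stated.

2*x^2 + x*y - y^2 + x + 2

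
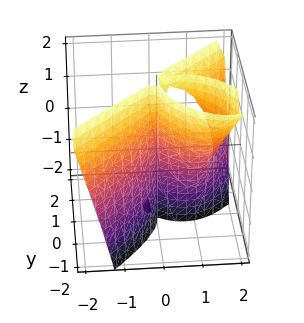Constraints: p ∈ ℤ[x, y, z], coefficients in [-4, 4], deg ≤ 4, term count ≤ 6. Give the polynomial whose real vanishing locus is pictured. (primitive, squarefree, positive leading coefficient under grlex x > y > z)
Degree: a generic line meets the surface in up to 3 points, so deg p = 3.
From the visible intercepts: one x-axis crossing is at x = 0; every point of the z-axis in the box is on the surface; one y-axis crossing is at y = 0.
Matching integer coefficients to the picture gives p.

2*x^3 + 2*x*y*z - 2*y^3 - 3*x^2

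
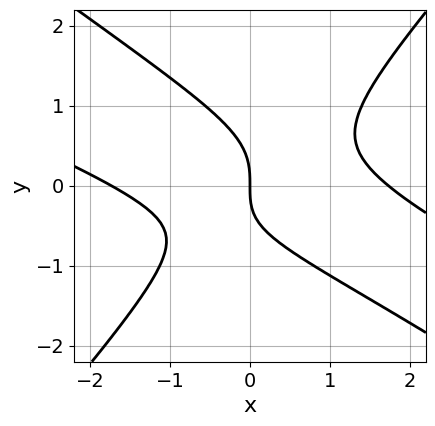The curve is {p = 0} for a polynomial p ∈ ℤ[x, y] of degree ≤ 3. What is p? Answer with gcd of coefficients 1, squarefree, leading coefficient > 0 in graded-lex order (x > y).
x^3 + 3*x^2*y - 3*y^3 - x*y - 3*x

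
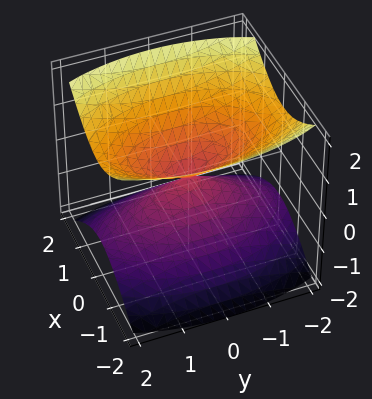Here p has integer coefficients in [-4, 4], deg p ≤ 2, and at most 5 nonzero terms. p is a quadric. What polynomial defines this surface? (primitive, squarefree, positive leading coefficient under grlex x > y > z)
3*x^2 + y^2 - 3*z^2

(a) I count 2 distinct pieces. They look like related sheets of one shape, so recover p as a whole.
(b) deg p = 2. Two nappes meeting at a single point; a quadric.
(c) Symmetries: it's symmetric under x → −x, forcing even powers of x; it's symmetric under y → −y, forcing even powers of y; the z ↦ −z reflection is a symmetry, so z appears only in even powers.
(d) Observable constraints: one x-axis crossing is at x = 0; it crosses the z-axis at the gridline z = 0.
(e) Putting this together gives p.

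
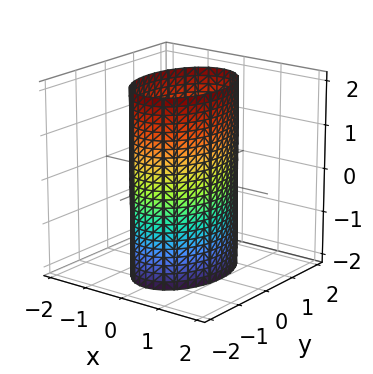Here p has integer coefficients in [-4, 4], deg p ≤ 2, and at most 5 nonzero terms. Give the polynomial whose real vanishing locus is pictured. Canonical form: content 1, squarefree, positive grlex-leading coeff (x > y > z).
2*x^2 + y^2 - 2

1. deg p = 2. Constant cross-section along one axis; a quadric.
2. Symmetries: it's symmetric under z → −z, forcing even powers of z; the y ↦ −y reflection is a symmetry, so y appears only in even powers; mirror symmetry x ↦ −x ⇒ only even powers of x.
3. From the axis intercepts and sections: no z-intercept at any integer in the box; the x-axis gridline crossings are at x ∈ {-1, 1}.
4. Fitting integer coefficients to these (and the overall shape) gives p.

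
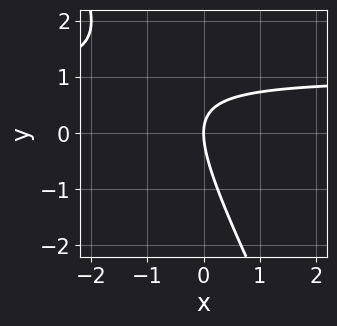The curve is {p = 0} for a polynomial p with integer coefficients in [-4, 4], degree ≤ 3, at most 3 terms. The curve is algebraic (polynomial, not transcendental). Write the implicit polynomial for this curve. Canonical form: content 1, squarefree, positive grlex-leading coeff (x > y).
1. The degree is 2 — no degree-1 curve has this shape.
2. Against the integer gridlines: it crosses the y-axis at the gridline y = 0; it meets the x-axis at x = 0 (among the integer gridlines).
3. Solving for integer coefficients yields p as stated.

2*x*y + y^2 - 2*x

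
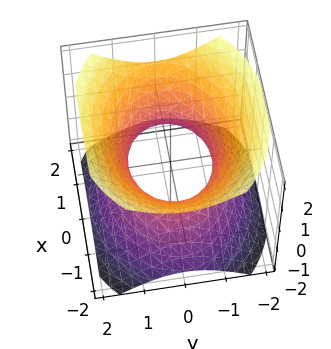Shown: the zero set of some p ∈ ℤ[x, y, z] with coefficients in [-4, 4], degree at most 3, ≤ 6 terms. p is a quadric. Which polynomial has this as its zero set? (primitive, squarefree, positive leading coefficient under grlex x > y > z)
2*x^2 + 3*y^2 - 3*z^2 - 3

Degree: one connected sheet with a waist; a quadric, so deg p = 2.
Symmetries: mirror symmetry z ↦ −z ⇒ only even powers of z; it's symmetric under y → −y, forcing even powers of y; the x ↦ −x reflection is a symmetry, so x appears only in even powers.
From the axis intercepts and sections: among the integer gridlines, it crosses the y-axis at y ∈ {-1, 1}; it misses every integer gridline on the z-axis.
The integer polynomial consistent with all of this is the stated p.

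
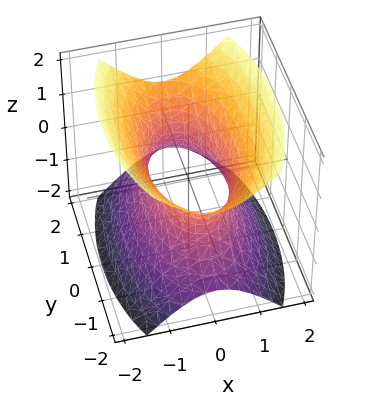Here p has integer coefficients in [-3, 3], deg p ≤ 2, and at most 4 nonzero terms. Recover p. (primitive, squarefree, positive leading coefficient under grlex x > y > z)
3*x^2 + y^2 - 2*z^2 - 2

First, the degree is 2 — one connected sheet with a waist; a quadric.
Next, symmetries: mirror symmetry y ↦ −y ⇒ only even powers of y; it's symmetric under x → −x, forcing even powers of x; it's symmetric under z → −z, forcing even powers of z.
Next, reading off the gridlines: the surface avoids every integer z-axis point in the box.
Finally, matching integer coefficients to the picture gives p.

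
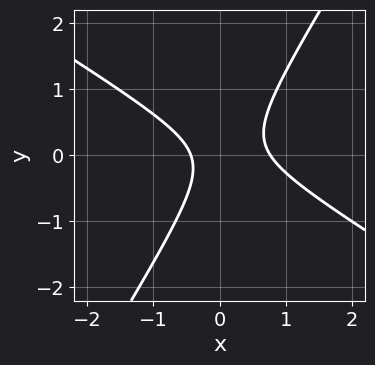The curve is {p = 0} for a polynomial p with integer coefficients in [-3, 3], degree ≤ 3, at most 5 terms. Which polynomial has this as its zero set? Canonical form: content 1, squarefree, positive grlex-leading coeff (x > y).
3*x^2 + 3*x*y - 3*y^2 - x - 1

First, the degree is 2 — no degree-1 curve has this shape.
Next, from the visible intercepts: it misses every integer gridline on the y-axis.
Finally, matching integer coefficients to the picture gives p.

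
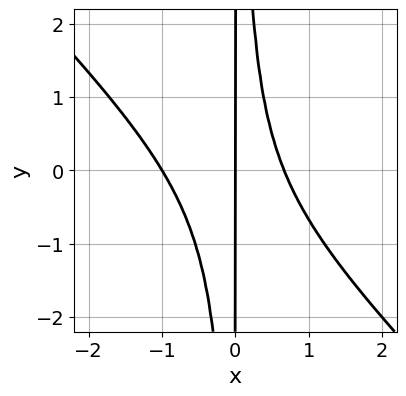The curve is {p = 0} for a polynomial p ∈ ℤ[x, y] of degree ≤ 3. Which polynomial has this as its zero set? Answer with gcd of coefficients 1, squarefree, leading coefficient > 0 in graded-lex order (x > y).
3*x^3 + 3*x^2*y + x^2 - 2*x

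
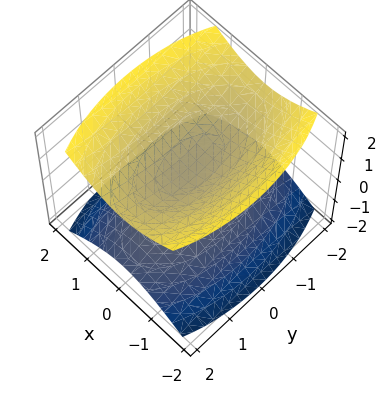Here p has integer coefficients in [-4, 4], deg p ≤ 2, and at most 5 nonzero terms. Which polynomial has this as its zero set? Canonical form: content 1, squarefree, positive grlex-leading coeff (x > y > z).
(a) There are 2 components. Treating them together as one polynomial.
(b) The degree is 2 — two separate bowl-shaped sheets opening away from each other; a quadric.
(c) Symmetries: it's symmetric under y → −y, forcing even powers of y; the z ↦ −z reflection is a symmetry, so z appears only in even powers; it's symmetric under x → −x, forcing even powers of x.
(d) Observable constraints: no y-intercept at any integer in the box; it misses every integer gridline on the x-axis.
(e) Fitting integer coefficients to these (and the overall shape) gives p.

3*x^2 + y^2 - 3*z^2 + 1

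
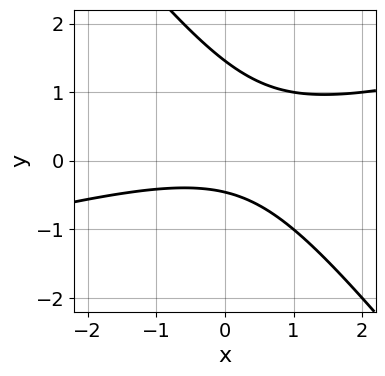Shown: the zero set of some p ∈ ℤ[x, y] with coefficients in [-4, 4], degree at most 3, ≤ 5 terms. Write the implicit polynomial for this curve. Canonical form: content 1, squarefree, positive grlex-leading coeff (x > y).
x^2 - 3*x*y - 3*y^2 + 3*y + 2

First, degree: a generic line meets the curve in up to 2 points, so deg p = 2.
Then, observable constraints: the curve avoids every integer x-axis point in the box.
Finally, putting this together gives p.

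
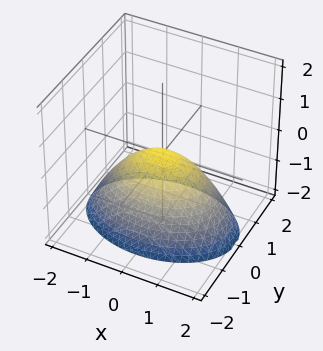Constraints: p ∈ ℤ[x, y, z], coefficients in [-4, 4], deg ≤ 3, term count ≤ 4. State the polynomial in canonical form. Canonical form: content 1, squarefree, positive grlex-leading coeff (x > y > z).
(a) The degree is 2 — a paraboloid; a quadric.
(b) Symmetries: it's symmetric under x → −x, forcing even powers of x; it's symmetric under y → −y, forcing even powers of y.
(c) Reading off the gridlines: it meets the z-axis at z = 0 (among the integer gridlines); it meets the x-axis at x = 0 (among the integer gridlines); it meets the y-axis at y = 0 (among the integer gridlines).
(d) Together with the visible shape, these determine p as stated.

x^2 + 2*y^2 + 2*z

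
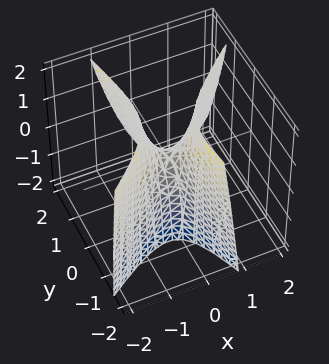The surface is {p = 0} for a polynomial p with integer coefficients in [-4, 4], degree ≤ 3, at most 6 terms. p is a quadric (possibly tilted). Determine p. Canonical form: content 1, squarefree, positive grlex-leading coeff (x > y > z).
3*x^2 - 3*x*y - y^2 - y*z - z

First, degree: no degree-1 surface has this shape, so deg p = 2.
Then, from the visible intercepts: it crosses the y-axis at the gridline y = 0; it meets the x-axis at x = 0 (among the integer gridlines); one z-axis crossing is at z = 0.
Finally, assembling these constraints gives the stated polynomial.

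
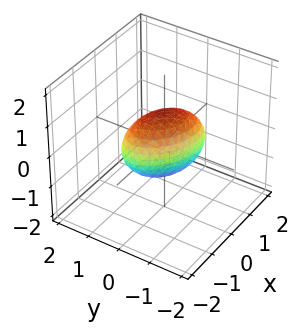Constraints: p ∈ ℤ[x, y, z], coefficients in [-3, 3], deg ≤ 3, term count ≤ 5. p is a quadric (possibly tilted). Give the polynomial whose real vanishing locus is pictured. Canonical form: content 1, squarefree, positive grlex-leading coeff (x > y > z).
Degree: no degree-1 surface has this shape, so deg p = 2.
From the visible intercepts: the x-axis gridline crossings are at x ∈ {-1, 1}; the z-axis gridline crossings are at z ∈ {-1, 1}.
Assembling these constraints gives the stated polynomial.

2*x^2 + 2*x*y + 3*y^2 + 2*z^2 - 2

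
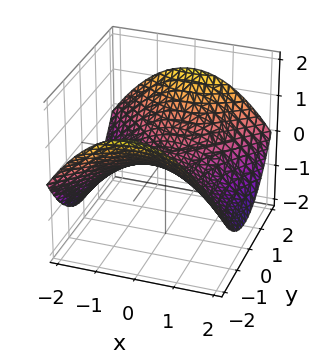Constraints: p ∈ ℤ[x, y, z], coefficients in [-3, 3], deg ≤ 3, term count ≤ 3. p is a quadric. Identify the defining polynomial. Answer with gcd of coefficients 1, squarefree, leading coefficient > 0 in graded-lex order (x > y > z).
First, degree: a saddle surface; a quadric, so deg p = 2.
Then, symmetries: mirror symmetry x ↦ −x ⇒ only even powers of x; it's symmetric under y → −y, forcing even powers of y.
Then, observable constraints: it meets the z-axis at z = 0 (among the integer gridlines); it meets the x-axis at x = 0 (among the integer gridlines).
Finally, these observations pin down the coefficients.

x^2 - y^2 + 3*z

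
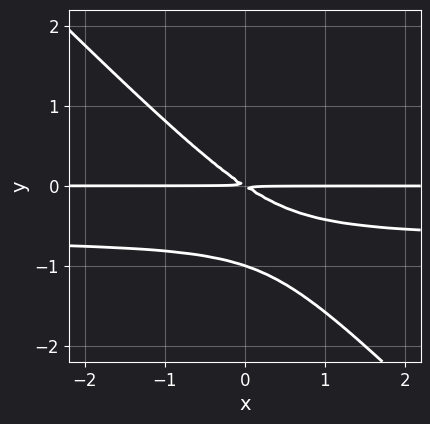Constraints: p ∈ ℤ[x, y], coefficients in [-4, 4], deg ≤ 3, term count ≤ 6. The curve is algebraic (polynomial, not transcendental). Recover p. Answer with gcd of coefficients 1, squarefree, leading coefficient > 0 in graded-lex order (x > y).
First, deg p = 3. The shape is more complex than any degree-2 curve.
Next, reading off the gridlines: one y-axis crossing is at y = -1; the visible x-axis segment lies entirely on the curve.
Finally, these observations pin down the coefficients.

3*x*y^2 + 3*y^3 + 2*x*y + 3*y^2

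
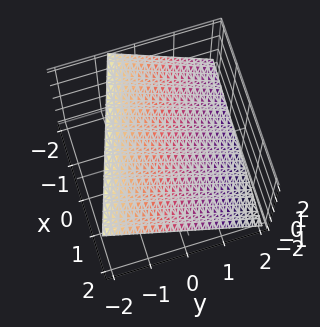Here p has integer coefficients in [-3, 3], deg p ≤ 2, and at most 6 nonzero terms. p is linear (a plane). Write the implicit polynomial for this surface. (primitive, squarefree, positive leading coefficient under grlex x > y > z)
x + 3*y + 3*z - 2

1. Degree: every cross-section is a straight line — this is a plane, so deg p = 1.
2. Reading off the gridlines: it meets the x-axis at x = 2 (among the integer gridlines).
3. Together with the visible shape, these determine p as stated.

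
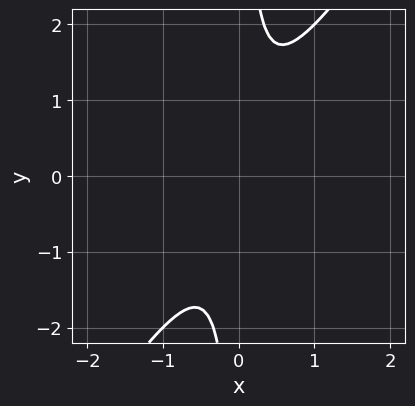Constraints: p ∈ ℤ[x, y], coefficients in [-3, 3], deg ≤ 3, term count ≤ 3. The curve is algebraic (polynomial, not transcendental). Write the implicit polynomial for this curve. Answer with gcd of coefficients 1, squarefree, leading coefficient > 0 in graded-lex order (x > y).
3*x^2 - 2*x*y + 1

(a) Degree: no degree-1 curve has this shape, so deg p = 2.
(b) From the visible intercepts: it misses every integer gridline on the y-axis; no x-intercept at any integer in the box.
(c) Together with the visible shape, these determine p as stated.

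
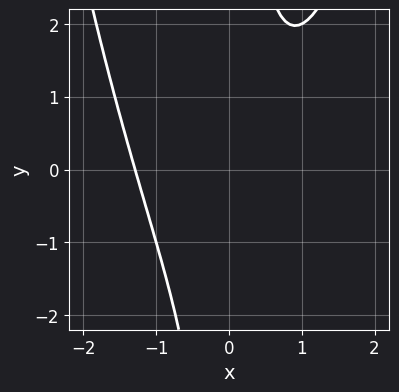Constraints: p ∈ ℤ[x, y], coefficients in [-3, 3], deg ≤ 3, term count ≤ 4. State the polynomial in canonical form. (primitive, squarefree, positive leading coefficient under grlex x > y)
Degree: no degree-2 curve has this shape, so deg p = 3.
From the visible intercepts: no y-intercept at any integer in the box.
Together with the visible shape, these determine p as stated.

2*x^3 - 2*x*y - x + 3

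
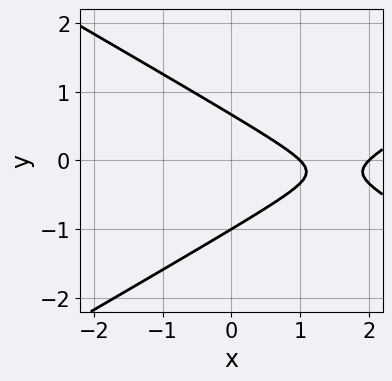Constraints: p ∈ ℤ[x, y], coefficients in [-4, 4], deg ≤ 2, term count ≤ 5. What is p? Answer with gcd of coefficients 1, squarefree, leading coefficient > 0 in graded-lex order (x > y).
x^2 - 3*y^2 - 3*x - y + 2

(a) The degree is 2 — a generic line meets the curve in up to 2 points.
(b) Against the integer gridlines: one y-axis crossing is at y = -1; the x-axis gridline crossings are at x ∈ {1, 2}.
(c) Fitting integer coefficients to these (and the overall shape) gives p.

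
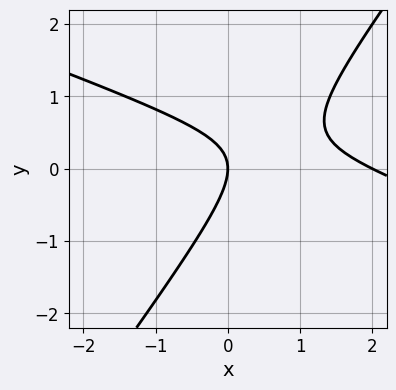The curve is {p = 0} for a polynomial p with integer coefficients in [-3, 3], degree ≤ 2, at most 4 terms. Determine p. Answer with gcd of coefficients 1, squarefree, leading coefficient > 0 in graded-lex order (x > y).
The degree is 2 — a generic line meets the curve in up to 2 points.
Reading off the gridlines: among the integer gridlines, it crosses the x-axis at x ∈ {0, 2}; one y-axis crossing is at y = 0.
Solving for integer coefficients yields p as stated.

x^2 + 2*x*y - 2*y^2 - 2*x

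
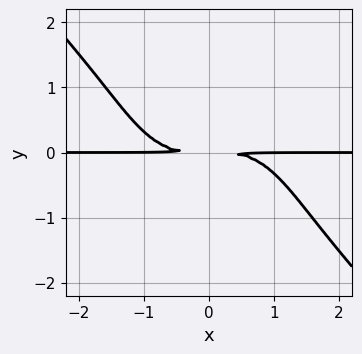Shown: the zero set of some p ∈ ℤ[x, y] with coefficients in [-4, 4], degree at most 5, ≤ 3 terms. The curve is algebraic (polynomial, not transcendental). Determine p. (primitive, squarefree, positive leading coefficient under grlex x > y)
x^3*y + y^4 + 3*y^2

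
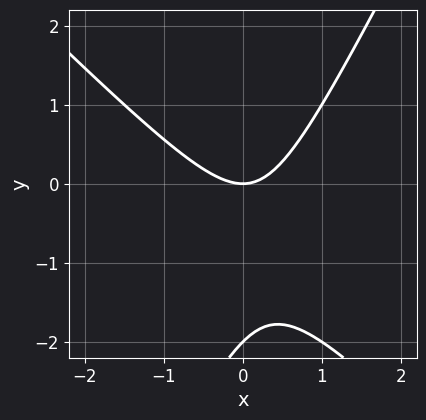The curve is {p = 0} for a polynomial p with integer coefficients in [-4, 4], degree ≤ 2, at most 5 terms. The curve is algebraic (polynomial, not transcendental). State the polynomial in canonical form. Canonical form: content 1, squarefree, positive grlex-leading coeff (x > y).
2*x^2 + x*y - y^2 - 2*y

deg p = 2. A generic line meets the curve in up to 2 points.
Reading off the gridlines: the y-axis gridline crossings are at y ∈ {-2, 0}; one x-axis crossing is at x = 0.
Matching integer coefficients to the picture gives p.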